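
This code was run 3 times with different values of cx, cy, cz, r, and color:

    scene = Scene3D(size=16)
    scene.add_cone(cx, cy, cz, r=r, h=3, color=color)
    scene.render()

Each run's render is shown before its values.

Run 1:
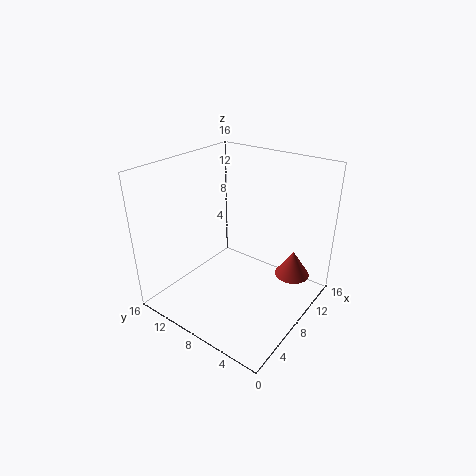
cx = 12
cy = 3
cz = 3
r = 2
color = 'brown'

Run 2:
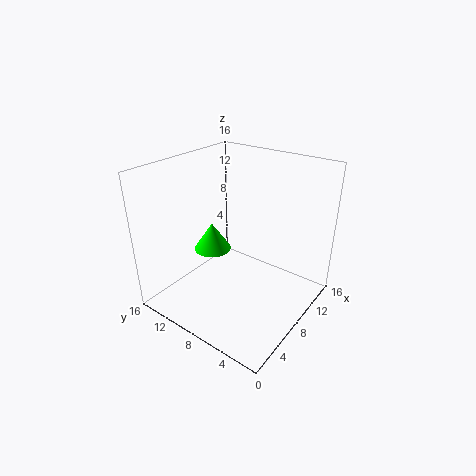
cx = 6
cy = 10
cz = 7
r = 2
color = 'lime'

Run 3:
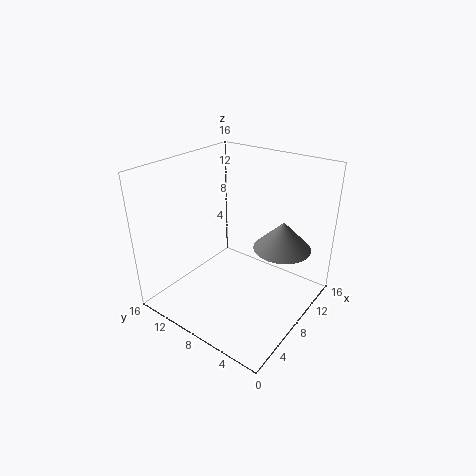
cx = 9
cy = 3
cz = 8
r = 3
color = 'gray'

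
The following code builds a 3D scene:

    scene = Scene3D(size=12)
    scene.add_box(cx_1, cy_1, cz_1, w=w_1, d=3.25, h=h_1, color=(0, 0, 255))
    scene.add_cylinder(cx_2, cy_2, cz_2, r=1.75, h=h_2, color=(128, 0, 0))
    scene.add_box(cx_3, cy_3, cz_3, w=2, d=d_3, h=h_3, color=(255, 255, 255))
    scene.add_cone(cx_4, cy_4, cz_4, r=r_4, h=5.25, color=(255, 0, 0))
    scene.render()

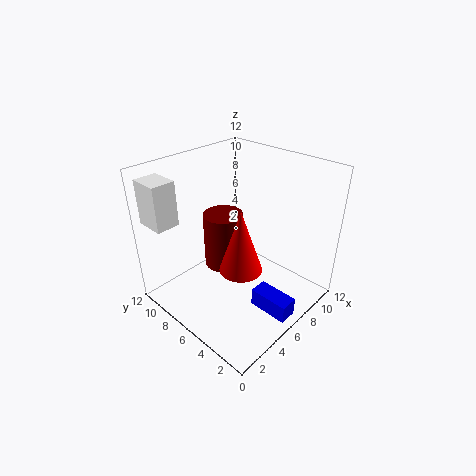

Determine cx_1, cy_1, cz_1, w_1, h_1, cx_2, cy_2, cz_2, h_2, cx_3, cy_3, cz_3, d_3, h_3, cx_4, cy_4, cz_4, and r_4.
cx_1 = 5, cy_1 = 0.25, cz_1 = 1, w_1 = 1.5, h_1 = 1.5, cx_2 = 6.5, cy_2 = 8.25, cz_2 = 2.25, h_2 = 5, cx_3 = 0.75, cy_3 = 9.5, cz_3 = 7.25, d_3 = 2.5, h_3 = 3.75, cx_4 = 5, cy_4 = 4.75, cz_4 = 4, r_4 = 1.75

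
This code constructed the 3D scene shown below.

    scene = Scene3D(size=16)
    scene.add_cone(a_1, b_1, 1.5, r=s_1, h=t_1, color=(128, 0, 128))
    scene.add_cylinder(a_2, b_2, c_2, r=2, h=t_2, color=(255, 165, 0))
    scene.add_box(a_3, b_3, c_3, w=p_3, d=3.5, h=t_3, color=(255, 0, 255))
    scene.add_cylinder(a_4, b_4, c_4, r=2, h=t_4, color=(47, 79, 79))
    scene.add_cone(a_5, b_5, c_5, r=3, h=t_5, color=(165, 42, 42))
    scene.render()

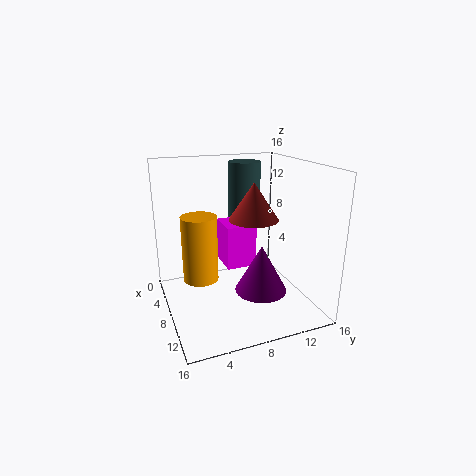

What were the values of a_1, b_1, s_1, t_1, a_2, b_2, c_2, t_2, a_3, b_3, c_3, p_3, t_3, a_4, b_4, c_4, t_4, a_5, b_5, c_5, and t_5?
a_1 = 9; b_1 = 10.5; s_1 = 3; t_1 = 5.5; a_2 = 6.5; b_2 = 4; c_2 = 3; t_2 = 7.5; a_3 = 3.5; b_3 = 7; c_3 = 4; p_3 = 4; t_3 = 5; a_4 = 2.5; b_4 = 11; c_4 = 8; t_4 = 7.5; a_5 = 5.5; b_5 = 11; c_5 = 9; t_5 = 4.5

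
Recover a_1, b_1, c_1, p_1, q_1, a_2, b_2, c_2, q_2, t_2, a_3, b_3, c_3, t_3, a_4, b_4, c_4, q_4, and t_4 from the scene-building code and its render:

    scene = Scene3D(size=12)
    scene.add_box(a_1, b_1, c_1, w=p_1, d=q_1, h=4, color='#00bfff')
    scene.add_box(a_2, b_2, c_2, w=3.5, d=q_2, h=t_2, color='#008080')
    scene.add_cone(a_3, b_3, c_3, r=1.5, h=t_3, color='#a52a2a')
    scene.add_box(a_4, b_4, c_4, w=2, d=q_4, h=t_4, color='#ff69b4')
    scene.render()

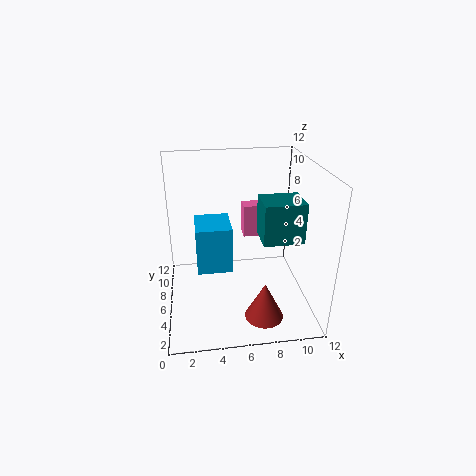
a_1 = 2.5; b_1 = 5.5; c_1 = 3; p_1 = 3; q_1 = 3.5; a_2 = 8; b_2 = 5; c_2 = 5.5; q_2 = 3; t_2 = 3.5; a_3 = 7.5; b_3 = 2; c_3 = 1; t_3 = 3; a_4 = 7; b_4 = 9; c_4 = 4.5; q_4 = 1.5; t_4 = 3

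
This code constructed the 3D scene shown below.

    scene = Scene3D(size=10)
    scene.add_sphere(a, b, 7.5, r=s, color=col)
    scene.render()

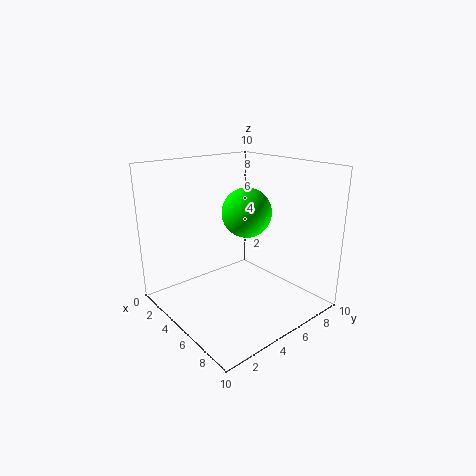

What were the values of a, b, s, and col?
a = 7, b = 4, s = 1.5, col = 'lime'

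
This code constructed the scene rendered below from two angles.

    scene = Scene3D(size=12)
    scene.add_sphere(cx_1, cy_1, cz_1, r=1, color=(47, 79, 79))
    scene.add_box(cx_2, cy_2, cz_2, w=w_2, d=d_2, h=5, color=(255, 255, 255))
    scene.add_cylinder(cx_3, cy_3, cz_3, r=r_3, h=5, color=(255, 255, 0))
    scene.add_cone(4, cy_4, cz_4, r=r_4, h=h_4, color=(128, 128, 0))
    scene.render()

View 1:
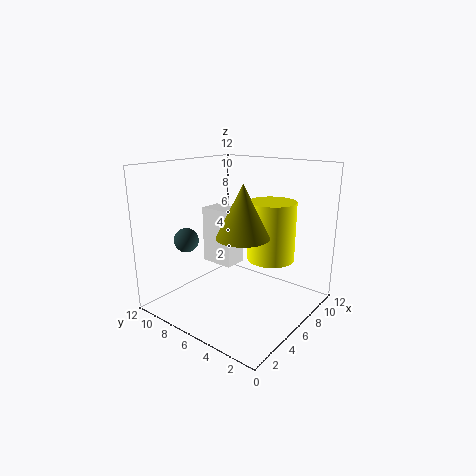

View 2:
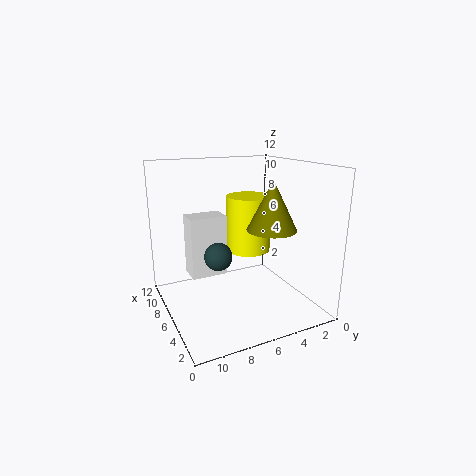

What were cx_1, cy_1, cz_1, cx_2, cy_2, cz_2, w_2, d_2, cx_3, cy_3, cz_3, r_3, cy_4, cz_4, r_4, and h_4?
cx_1 = 3, cy_1 = 9, cz_1 = 6, cx_2 = 6, cy_2 = 7, cz_2 = 3, w_2 = 2, d_2 = 3, cx_3 = 8, cy_3 = 4, cz_3 = 4, r_3 = 2, cy_4 = 4, cz_4 = 7, r_4 = 2, h_4 = 4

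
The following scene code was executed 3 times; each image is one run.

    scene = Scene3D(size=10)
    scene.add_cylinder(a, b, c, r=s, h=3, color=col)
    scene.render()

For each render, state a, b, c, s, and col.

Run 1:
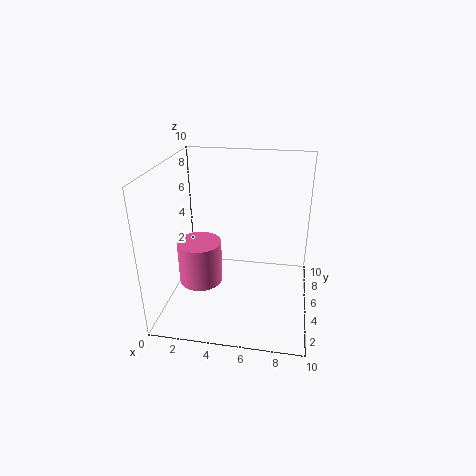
a = 2.5, b = 4, c = 2, s = 1.5, col = 'hotpink'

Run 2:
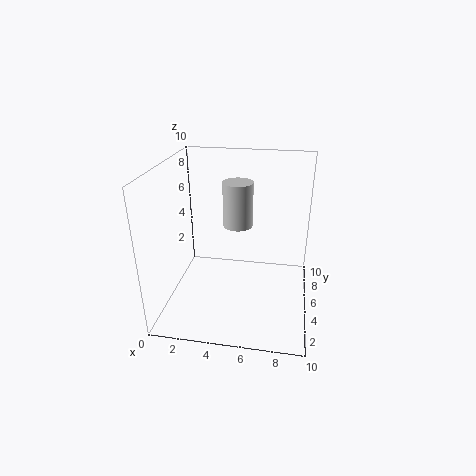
a = 5, b = 5, c = 6, s = 1, col = 'lightgray'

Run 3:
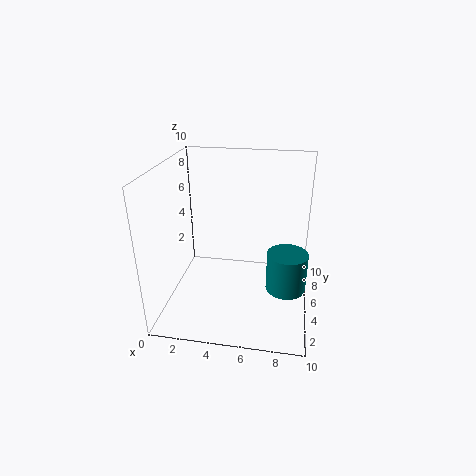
a = 8.5, b = 6, c = 0.5, s = 1.5, col = 'teal'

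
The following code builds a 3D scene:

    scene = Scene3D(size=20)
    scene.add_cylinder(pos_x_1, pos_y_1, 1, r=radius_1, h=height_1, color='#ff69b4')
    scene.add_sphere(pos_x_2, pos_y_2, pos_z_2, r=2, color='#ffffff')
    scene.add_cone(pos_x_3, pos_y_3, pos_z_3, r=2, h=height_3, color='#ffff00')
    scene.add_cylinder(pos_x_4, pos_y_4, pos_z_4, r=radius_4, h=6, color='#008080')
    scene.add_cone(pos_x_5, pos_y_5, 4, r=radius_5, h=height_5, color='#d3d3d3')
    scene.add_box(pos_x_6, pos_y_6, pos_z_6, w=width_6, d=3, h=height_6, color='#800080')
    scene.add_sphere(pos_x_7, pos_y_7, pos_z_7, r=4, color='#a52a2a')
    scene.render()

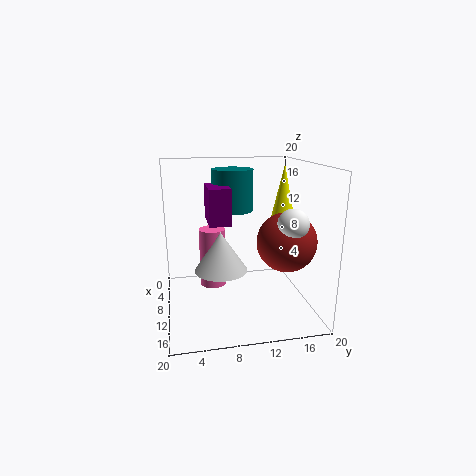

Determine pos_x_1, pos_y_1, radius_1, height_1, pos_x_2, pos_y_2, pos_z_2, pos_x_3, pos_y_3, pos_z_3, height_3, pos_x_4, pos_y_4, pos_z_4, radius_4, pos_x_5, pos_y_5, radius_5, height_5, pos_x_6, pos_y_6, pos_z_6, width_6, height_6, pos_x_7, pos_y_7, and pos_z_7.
pos_x_1 = 5; pos_y_1 = 7; radius_1 = 2; height_1 = 9; pos_x_2 = 15; pos_y_2 = 16; pos_z_2 = 13; pos_x_3 = 11; pos_y_3 = 16; pos_z_3 = 11; height_3 = 9; pos_x_4 = 6; pos_y_4 = 10; pos_z_4 = 13; radius_4 = 3; pos_x_5 = 7; pos_y_5 = 8; radius_5 = 4; height_5 = 6; pos_x_6 = 5; pos_y_6 = 6; pos_z_6 = 12; width_6 = 6; height_6 = 5; pos_x_7 = 13; pos_y_7 = 16; pos_z_7 = 10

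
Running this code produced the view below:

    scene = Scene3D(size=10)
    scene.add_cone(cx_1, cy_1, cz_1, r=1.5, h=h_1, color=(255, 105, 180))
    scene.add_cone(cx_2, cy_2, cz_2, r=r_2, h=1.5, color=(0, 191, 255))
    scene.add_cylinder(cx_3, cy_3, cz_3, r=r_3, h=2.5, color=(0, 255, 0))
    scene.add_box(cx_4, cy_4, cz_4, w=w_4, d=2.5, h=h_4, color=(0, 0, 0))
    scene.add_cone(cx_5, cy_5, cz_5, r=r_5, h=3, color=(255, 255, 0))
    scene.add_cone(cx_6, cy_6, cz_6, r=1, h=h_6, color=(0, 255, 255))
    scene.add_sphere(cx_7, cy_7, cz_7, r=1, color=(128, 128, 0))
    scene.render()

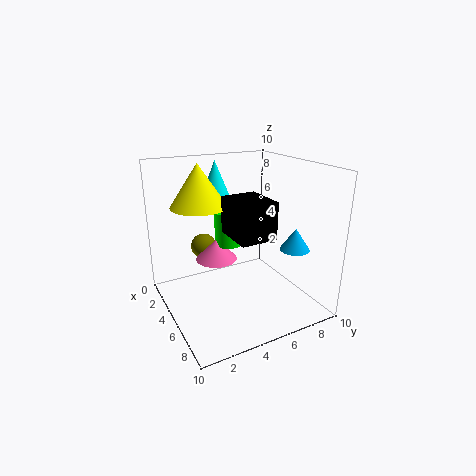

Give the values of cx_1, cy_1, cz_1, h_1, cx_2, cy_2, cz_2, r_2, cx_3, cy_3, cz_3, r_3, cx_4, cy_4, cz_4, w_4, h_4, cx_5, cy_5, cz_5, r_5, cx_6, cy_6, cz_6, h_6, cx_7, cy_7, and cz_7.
cx_1 = 3.5
cy_1 = 4
cz_1 = 3
h_1 = 1.5
cx_2 = 7.5
cy_2 = 8
cz_2 = 4.5
r_2 = 1
cx_3 = 3.5
cy_3 = 5
cz_3 = 4
r_3 = 1
cx_4 = 4.5
cy_4 = 4
cz_4 = 5.5
w_4 = 3
h_4 = 2.5
cx_5 = 3
cy_5 = 3
cz_5 = 7
r_5 = 2
cx_6 = 2.5
cy_6 = 4.5
cz_6 = 7.5
h_6 = 2.5
cx_7 = 1
cy_7 = 4
cz_7 = 3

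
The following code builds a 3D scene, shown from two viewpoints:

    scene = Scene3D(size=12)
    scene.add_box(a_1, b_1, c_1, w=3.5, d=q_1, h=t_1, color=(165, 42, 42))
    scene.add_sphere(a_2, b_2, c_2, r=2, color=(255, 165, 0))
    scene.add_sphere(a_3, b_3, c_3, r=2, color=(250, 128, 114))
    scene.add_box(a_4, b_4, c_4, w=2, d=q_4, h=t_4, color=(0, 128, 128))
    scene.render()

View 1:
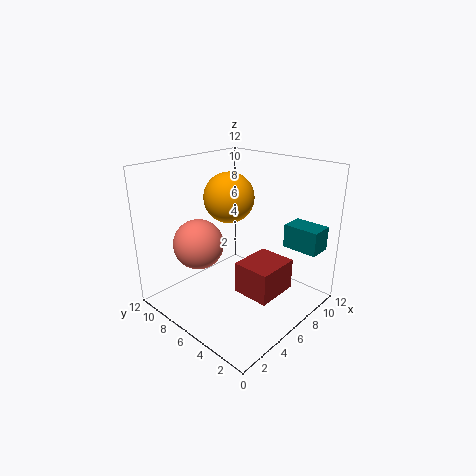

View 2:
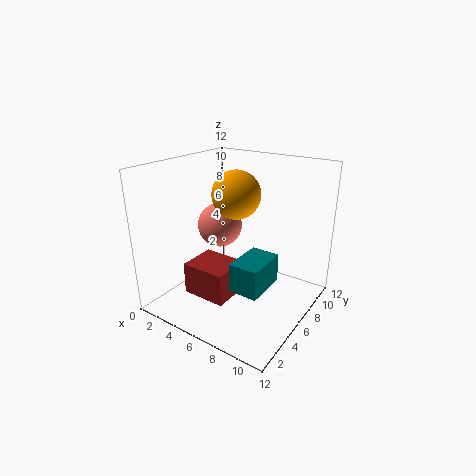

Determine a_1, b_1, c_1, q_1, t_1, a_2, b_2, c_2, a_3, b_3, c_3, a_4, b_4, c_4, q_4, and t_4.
a_1 = 4; b_1 = 1.5; c_1 = 2.5; q_1 = 3; t_1 = 2.5; a_2 = 5.5; b_2 = 6.5; c_2 = 9.5; a_3 = 3; b_3 = 7.5; c_3 = 6; a_4 = 9; b_4 = 0.5; c_4 = 5; q_4 = 3; t_4 = 2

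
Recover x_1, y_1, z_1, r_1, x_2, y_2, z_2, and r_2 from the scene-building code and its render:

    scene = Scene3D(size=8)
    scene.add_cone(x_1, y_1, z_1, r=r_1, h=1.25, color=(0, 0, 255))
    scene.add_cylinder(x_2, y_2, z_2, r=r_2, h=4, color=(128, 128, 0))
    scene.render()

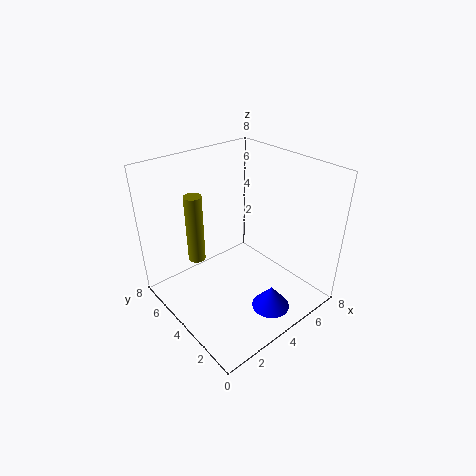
x_1 = 4, y_1 = 1.25, z_1 = 1, r_1 = 1, x_2 = 2.5, y_2 = 6, z_2 = 2.25, r_2 = 0.5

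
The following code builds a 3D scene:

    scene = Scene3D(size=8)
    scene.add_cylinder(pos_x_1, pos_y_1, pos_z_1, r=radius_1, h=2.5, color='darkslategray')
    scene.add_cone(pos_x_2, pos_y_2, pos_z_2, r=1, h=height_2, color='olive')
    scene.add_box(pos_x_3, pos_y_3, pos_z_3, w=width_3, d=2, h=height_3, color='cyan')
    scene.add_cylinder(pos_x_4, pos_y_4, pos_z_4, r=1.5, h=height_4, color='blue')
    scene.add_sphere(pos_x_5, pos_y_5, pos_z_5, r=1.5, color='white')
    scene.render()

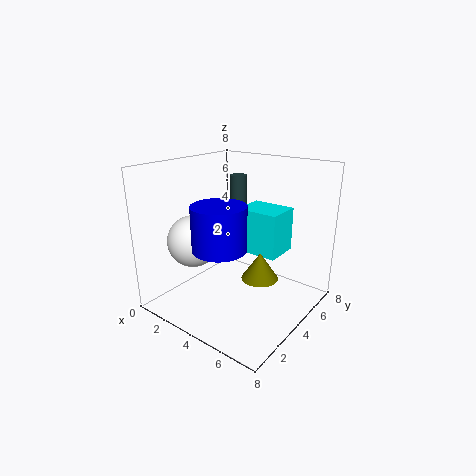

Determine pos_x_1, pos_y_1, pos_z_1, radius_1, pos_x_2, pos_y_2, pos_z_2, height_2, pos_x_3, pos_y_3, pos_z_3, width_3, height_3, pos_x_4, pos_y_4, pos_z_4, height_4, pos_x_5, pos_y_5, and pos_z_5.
pos_x_1 = 2.5; pos_y_1 = 6; pos_z_1 = 4.5; radius_1 = 0.5; pos_x_2 = 5.5; pos_y_2 = 4; pos_z_2 = 2; height_2 = 1.5; pos_x_3 = 3.5; pos_y_3 = 4.5; pos_z_3 = 3; width_3 = 2.5; height_3 = 2.5; pos_x_4 = 3.5; pos_y_4 = 3; pos_z_4 = 3.5; height_4 = 2.5; pos_x_5 = 1.5; pos_y_5 = 3; pos_z_5 = 3.5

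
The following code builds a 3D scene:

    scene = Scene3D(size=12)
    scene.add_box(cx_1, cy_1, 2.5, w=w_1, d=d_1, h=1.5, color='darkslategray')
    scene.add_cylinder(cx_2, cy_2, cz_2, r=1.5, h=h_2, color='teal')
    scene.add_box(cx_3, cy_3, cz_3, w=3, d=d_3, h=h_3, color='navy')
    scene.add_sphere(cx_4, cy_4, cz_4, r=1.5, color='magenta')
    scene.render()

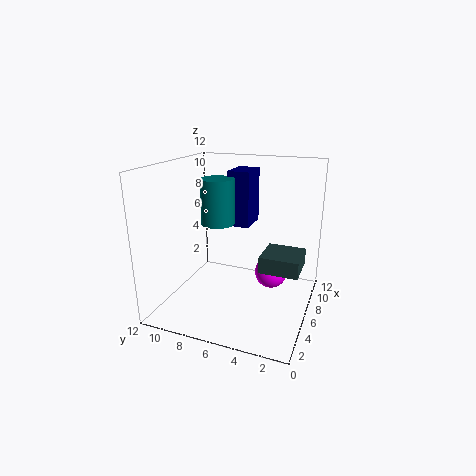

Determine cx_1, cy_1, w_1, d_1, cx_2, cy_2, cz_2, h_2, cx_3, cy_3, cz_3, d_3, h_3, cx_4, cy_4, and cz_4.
cx_1 = 7
cy_1 = 1
w_1 = 3.5
d_1 = 3.5
cx_2 = 7.5
cy_2 = 8.5
cz_2 = 6.5
h_2 = 4
cx_3 = 8.5
cy_3 = 6
cz_3 = 6
d_3 = 2
h_3 = 5
cx_4 = 9.5
cy_4 = 4
cz_4 = 1.5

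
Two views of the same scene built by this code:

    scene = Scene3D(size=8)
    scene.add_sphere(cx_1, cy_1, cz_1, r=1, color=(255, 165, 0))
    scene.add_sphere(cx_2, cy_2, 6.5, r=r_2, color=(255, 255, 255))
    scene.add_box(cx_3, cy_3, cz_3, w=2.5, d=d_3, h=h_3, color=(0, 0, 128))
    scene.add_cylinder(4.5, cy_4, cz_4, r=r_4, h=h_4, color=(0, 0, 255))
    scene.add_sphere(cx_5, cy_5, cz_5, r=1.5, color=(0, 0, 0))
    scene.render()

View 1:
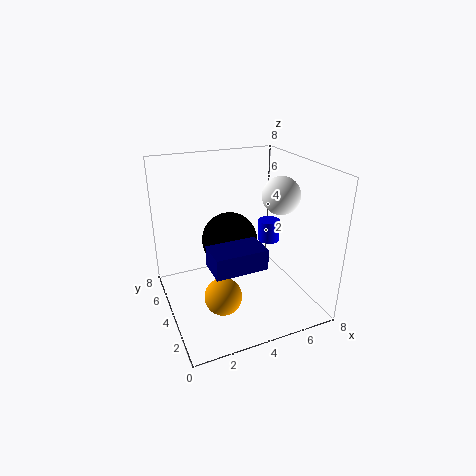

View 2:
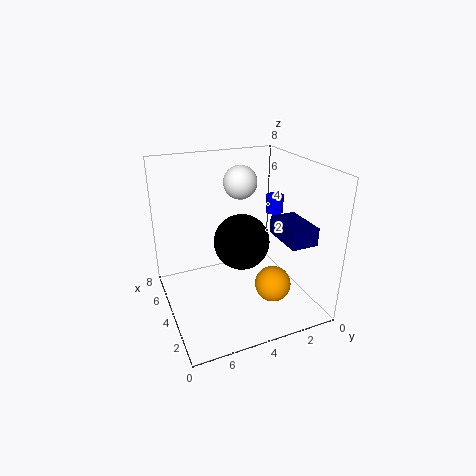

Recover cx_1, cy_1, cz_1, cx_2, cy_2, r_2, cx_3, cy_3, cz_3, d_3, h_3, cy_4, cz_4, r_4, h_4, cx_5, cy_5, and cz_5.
cx_1 = 2.5, cy_1 = 2.5, cz_1 = 1.5, cx_2 = 6, cy_2 = 3, r_2 = 1, cx_3 = 1.5, cy_3 = 0.5, cz_3 = 4, d_3 = 1.5, h_3 = 1, cy_4 = 1.5, cz_4 = 5, r_4 = 0.5, h_4 = 1, cx_5 = 3.5, cy_5 = 4, cz_5 = 4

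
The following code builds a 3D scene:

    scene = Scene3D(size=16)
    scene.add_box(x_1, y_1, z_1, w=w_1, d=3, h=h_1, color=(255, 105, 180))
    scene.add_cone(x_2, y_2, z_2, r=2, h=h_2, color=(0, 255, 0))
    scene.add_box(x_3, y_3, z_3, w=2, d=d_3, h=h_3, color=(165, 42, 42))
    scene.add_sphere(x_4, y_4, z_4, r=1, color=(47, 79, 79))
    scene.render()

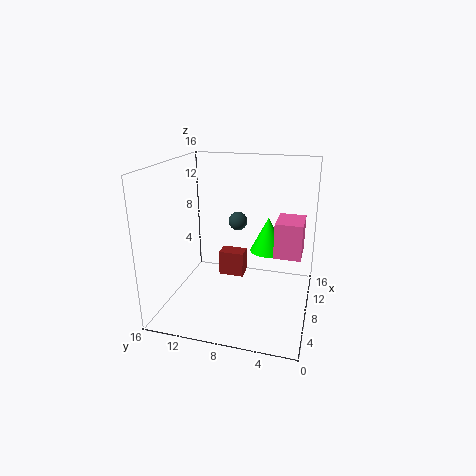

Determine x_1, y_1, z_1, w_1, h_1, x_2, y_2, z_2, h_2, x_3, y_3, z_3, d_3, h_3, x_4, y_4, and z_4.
x_1 = 8; y_1 = 1; z_1 = 6; w_1 = 4; h_1 = 4; x_2 = 10; y_2 = 5; z_2 = 6; h_2 = 4; x_3 = 10; y_3 = 8; z_3 = 2; d_3 = 3; h_3 = 3; x_4 = 8; y_4 = 8; z_4 = 10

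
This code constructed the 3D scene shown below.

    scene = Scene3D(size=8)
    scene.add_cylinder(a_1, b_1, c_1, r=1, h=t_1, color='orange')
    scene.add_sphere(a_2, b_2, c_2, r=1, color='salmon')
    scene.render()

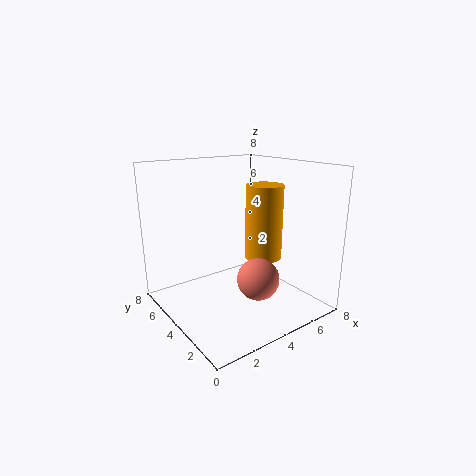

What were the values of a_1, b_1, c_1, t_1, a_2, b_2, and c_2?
a_1 = 5, b_1 = 3, c_1 = 3, t_1 = 4, a_2 = 3, b_2 = 1, c_2 = 3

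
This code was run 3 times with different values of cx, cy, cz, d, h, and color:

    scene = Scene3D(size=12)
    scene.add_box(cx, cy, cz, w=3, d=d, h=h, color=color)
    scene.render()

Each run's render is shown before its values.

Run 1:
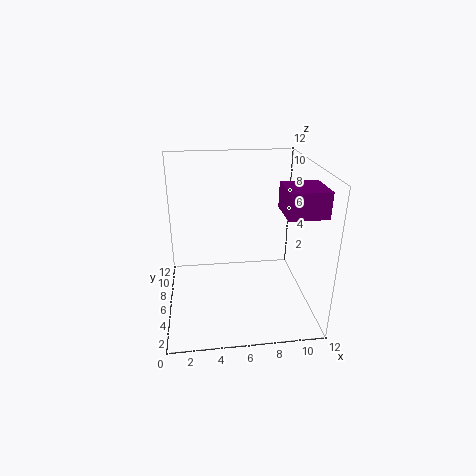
cx = 9, cy = 2, cz = 9, d = 3, h = 2, color = 'purple'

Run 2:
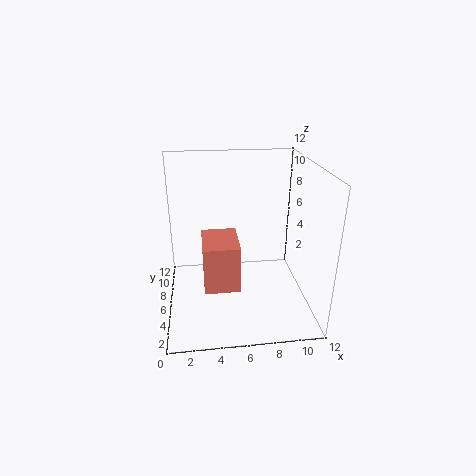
cx = 3, cy = 4, cz = 2, d = 4, h = 4, color = 'salmon'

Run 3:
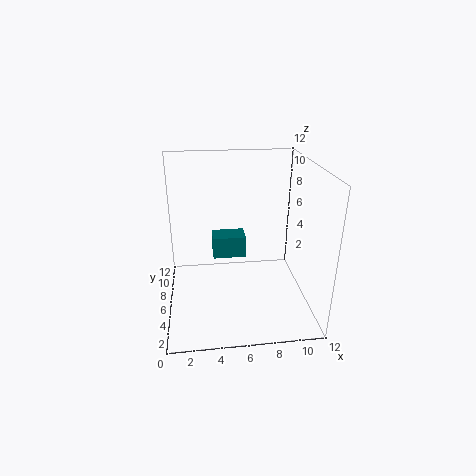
cx = 4, cy = 8, cz = 3, d = 2, h = 2, color = 'teal'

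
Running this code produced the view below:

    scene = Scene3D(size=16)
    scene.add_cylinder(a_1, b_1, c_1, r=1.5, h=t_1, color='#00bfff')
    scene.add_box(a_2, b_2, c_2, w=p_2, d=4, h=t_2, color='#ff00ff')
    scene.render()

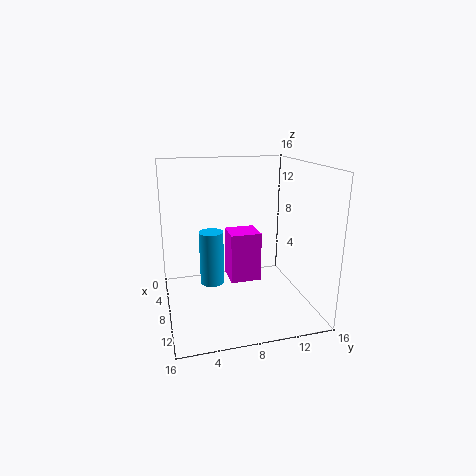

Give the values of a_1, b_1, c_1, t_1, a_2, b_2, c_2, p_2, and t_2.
a_1 = 3.75; b_1 = 5.75; c_1 = 0.75; t_1 = 6.75; a_2 = 0.25; b_2 = 8.25; c_2 = 0.25; p_2 = 3.75; t_2 = 6.5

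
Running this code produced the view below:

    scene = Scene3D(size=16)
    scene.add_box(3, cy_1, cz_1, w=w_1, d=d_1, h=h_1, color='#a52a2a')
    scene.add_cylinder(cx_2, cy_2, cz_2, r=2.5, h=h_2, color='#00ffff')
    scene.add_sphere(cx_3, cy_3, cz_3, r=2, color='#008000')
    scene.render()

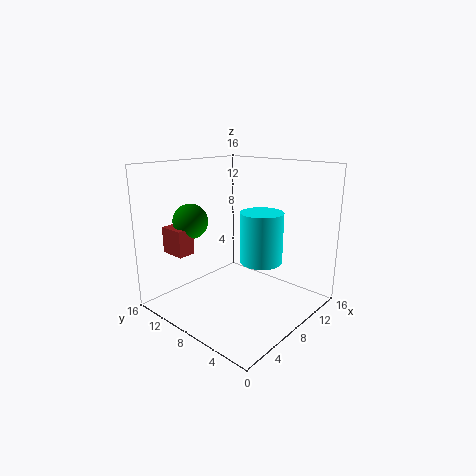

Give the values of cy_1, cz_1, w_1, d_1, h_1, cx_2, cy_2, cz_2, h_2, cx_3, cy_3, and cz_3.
cy_1 = 12
cz_1 = 6
w_1 = 2
d_1 = 3
h_1 = 3
cx_2 = 11
cy_2 = 7
cz_2 = 4.5
h_2 = 6
cx_3 = 5.5
cy_3 = 13
cz_3 = 9.5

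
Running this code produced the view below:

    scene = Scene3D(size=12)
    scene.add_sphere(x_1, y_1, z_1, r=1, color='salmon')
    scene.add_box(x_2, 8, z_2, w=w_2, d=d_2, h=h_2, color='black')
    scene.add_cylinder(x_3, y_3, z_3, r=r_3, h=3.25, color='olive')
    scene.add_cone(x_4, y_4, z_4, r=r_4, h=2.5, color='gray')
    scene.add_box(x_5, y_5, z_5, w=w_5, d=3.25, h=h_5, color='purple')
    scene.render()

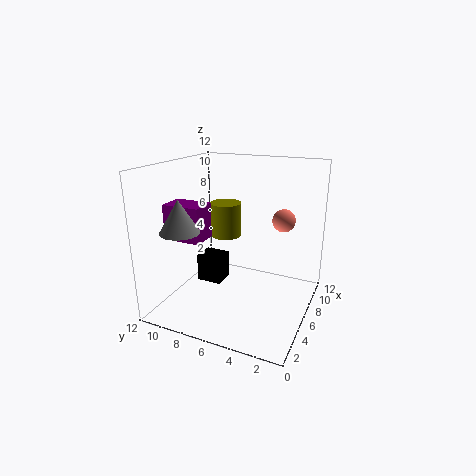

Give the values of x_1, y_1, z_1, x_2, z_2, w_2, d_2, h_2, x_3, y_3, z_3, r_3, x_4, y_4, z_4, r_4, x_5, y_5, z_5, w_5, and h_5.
x_1 = 9, y_1 = 3, z_1 = 7, x_2 = 6.25, z_2 = 1, w_2 = 2, d_2 = 2.25, h_2 = 2.5, x_3 = 9.75, y_3 = 9, z_3 = 4.5, r_3 = 1.5, x_4 = 1.75, y_4 = 8.75, z_4 = 7.5, r_4 = 1.5, x_5 = 3.75, y_5 = 8.5, z_5 = 5.75, w_5 = 2.25, h_5 = 3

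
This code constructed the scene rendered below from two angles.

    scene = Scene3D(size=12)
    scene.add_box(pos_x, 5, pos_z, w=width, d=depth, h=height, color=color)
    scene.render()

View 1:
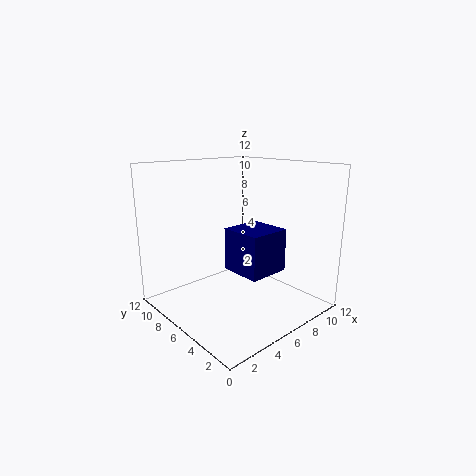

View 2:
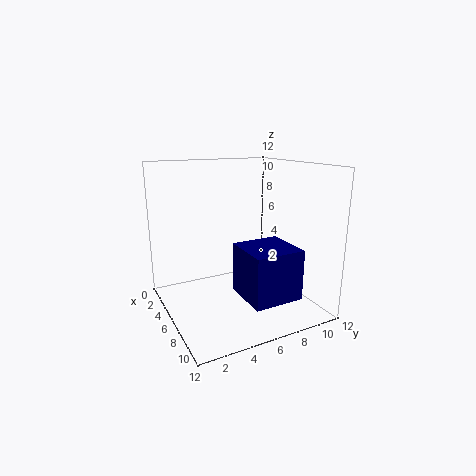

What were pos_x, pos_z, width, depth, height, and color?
pos_x = 7
pos_z = 2
width = 4
depth = 4
height = 4
color = 'navy'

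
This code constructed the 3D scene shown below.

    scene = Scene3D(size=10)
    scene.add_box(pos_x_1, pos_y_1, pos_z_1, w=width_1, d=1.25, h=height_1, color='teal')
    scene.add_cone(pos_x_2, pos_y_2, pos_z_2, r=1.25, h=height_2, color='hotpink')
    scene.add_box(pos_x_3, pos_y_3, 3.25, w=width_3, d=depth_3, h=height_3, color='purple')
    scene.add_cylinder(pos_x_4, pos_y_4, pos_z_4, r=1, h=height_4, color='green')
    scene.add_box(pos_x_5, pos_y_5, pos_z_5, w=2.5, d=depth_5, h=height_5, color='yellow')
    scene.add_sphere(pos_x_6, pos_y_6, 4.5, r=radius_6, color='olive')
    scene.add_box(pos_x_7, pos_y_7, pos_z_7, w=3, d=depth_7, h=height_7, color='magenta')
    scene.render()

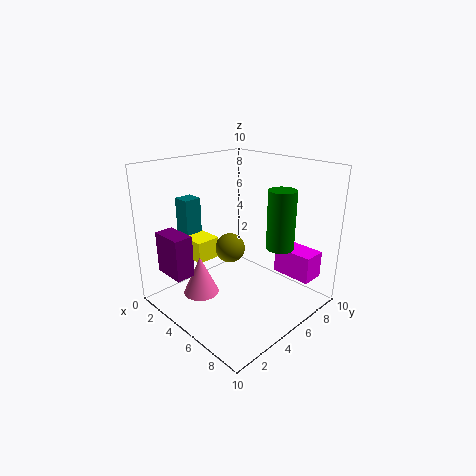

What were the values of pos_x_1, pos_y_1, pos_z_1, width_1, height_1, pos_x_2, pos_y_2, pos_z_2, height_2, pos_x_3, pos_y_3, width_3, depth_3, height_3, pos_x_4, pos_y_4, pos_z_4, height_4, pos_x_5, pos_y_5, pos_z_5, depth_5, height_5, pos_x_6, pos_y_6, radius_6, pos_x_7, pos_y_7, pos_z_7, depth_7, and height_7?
pos_x_1 = 1; pos_y_1 = 2.75; pos_z_1 = 5; width_1 = 1.25; height_1 = 2.5; pos_x_2 = 3.5; pos_y_2 = 2.75; pos_z_2 = 1; height_2 = 2.75; pos_x_3 = 2.25; pos_y_3 = 0.25; width_3 = 2.25; depth_3 = 1.25; height_3 = 2.75; pos_x_4 = 6.75; pos_y_4 = 7.5; pos_z_4 = 4; height_4 = 4.25; pos_x_5 = 1; pos_y_5 = 2.75; pos_z_5 = 3.25; depth_5 = 1.75; height_5 = 1.5; pos_x_6 = 5; pos_y_6 = 4.25; radius_6 = 1; pos_x_7 = 5.75; pos_y_7 = 8.25; pos_z_7 = 1.5; depth_7 = 1.75; height_7 = 2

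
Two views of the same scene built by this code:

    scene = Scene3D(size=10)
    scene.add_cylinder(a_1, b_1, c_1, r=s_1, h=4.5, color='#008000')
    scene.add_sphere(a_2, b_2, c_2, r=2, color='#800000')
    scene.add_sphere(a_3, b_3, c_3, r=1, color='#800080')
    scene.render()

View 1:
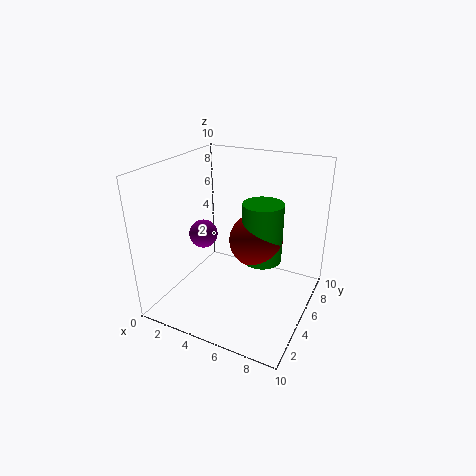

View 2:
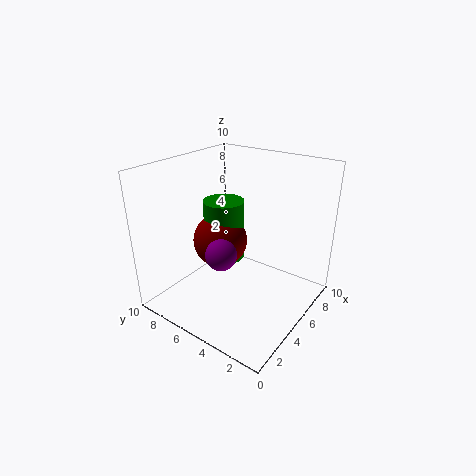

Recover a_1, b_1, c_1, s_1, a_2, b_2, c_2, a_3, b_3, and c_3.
a_1 = 6
b_1 = 7
c_1 = 2.5
s_1 = 1.5
a_2 = 5.5
b_2 = 7
c_2 = 4
a_3 = 2.5
b_3 = 4.5
c_3 = 5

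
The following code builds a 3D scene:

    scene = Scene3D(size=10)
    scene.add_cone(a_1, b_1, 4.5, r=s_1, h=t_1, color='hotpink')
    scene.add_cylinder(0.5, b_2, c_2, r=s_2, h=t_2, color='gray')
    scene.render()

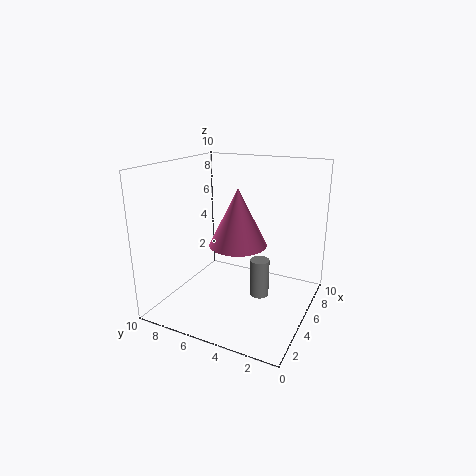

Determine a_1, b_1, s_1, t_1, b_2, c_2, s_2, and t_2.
a_1 = 5, b_1 = 5, s_1 = 2, t_1 = 4, b_2 = 1.5, c_2 = 4, s_2 = 0.5, t_2 = 2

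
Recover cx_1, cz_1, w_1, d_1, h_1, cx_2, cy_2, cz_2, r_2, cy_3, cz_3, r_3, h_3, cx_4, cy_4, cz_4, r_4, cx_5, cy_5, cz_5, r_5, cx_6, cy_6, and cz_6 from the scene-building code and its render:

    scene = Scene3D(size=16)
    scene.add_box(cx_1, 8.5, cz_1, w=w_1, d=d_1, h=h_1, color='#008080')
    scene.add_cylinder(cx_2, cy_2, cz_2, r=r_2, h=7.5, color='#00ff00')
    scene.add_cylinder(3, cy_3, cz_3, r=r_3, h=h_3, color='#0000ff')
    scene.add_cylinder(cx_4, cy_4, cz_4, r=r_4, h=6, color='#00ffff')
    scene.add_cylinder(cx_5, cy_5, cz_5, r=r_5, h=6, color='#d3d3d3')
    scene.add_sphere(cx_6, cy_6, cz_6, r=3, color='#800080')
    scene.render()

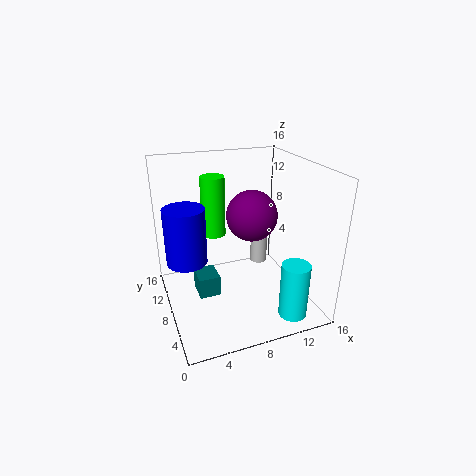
cx_1 = 3.5
cz_1 = 0.5
w_1 = 2.5
d_1 = 3
h_1 = 2.5
cx_2 = 7
cy_2 = 14
cz_2 = 6
r_2 = 1.5
cy_3 = 12.5
cz_3 = 3.5
r_3 = 2.5
h_3 = 7
cx_4 = 12
cy_4 = 2
cz_4 = 1
r_4 = 1.5
cx_5 = 11.5
cy_5 = 10
cz_5 = 3.5
r_5 = 1
cx_6 = 10.5
cy_6 = 10
cz_6 = 9.5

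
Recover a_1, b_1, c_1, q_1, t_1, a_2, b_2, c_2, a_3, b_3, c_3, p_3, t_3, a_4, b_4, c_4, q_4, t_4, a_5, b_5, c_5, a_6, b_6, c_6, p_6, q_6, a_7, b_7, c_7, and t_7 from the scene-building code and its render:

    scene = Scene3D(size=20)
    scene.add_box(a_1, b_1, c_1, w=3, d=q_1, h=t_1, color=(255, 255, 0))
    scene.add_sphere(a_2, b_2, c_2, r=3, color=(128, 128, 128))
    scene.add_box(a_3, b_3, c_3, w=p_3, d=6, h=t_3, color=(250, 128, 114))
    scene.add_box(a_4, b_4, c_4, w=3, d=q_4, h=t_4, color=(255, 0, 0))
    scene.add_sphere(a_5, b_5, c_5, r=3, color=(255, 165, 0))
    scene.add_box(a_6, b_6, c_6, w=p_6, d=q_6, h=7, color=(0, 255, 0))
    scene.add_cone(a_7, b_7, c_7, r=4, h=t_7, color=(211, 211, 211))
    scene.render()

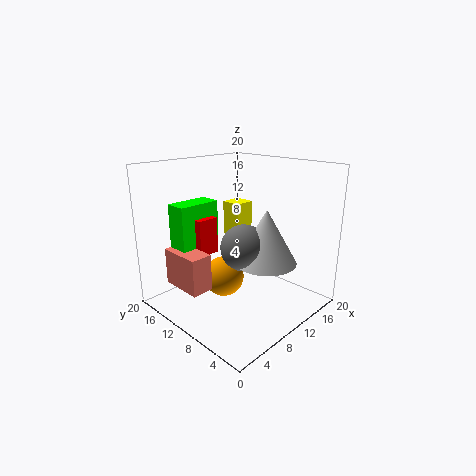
a_1 = 12, b_1 = 12, c_1 = 9, q_1 = 3, t_1 = 5, a_2 = 8, b_2 = 7, c_2 = 10, a_3 = 2, b_3 = 10, c_3 = 4, p_3 = 3, t_3 = 5, a_4 = 5, b_4 = 12, c_4 = 8, q_4 = 6, t_4 = 5, a_5 = 10, b_5 = 13, c_5 = 3, a_6 = 3, b_6 = 13, c_6 = 8, p_6 = 6, q_6 = 3, a_7 = 10, b_7 = 5, c_7 = 8, t_7 = 7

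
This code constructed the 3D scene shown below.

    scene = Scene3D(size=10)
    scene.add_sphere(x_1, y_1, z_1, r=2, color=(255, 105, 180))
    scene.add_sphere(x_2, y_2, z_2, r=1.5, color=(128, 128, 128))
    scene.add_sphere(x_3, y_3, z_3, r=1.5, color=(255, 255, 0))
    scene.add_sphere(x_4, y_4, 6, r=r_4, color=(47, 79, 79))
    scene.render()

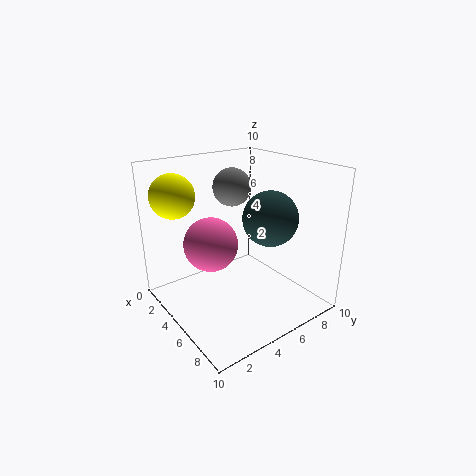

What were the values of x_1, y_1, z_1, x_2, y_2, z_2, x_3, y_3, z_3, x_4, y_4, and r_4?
x_1 = 3; y_1 = 4; z_1 = 4; x_2 = 1.5; y_2 = 7; z_2 = 7.5; x_3 = 2.5; y_3 = 1.5; z_3 = 8; x_4 = 5.5; y_4 = 7.5; r_4 = 2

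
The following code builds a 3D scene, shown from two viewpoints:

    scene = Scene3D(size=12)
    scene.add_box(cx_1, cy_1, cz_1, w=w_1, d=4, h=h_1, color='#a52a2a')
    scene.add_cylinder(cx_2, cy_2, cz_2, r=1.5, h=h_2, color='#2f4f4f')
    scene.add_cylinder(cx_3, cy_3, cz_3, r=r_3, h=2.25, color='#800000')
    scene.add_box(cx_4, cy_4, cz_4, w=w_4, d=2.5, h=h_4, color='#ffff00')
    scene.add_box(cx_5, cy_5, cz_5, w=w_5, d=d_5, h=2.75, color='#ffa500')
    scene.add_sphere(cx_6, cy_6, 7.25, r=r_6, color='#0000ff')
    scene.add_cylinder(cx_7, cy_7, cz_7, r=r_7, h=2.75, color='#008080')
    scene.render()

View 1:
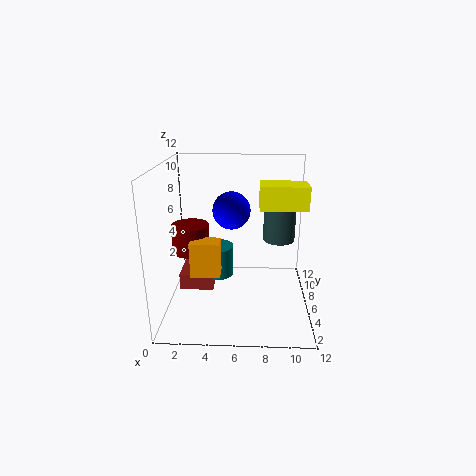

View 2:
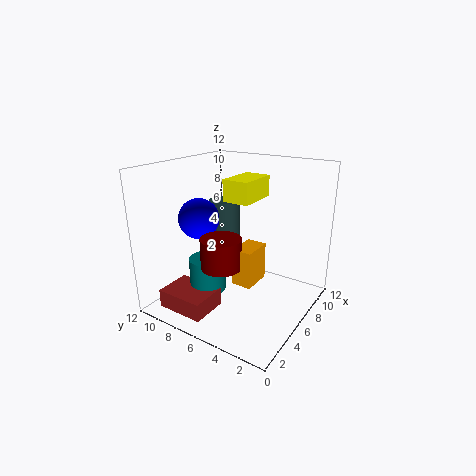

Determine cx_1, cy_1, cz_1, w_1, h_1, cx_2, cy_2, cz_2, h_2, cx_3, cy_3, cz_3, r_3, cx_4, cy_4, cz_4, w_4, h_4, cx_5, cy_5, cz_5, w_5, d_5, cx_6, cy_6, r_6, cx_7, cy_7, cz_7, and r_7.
cx_1 = 0.75, cy_1 = 6.25, cz_1 = 0.75, w_1 = 3, h_1 = 1.5, cx_2 = 9.75, cy_2 = 10, cz_2 = 4.25, h_2 = 3.5, cx_3 = 2.25, cy_3 = 5, cz_3 = 5.25, r_3 = 1.5, cx_4 = 7.75, cy_4 = 6.25, cz_4 = 8.25, w_4 = 4, h_4 = 2, cx_5 = 2.5, cy_5 = 2.75, cz_5 = 4, w_5 = 2.25, d_5 = 1.5, cx_6 = 5.25, cy_6 = 9.5, r_6 = 1.75, cx_7 = 4, cy_7 = 7.75, cz_7 = 1.75, r_7 = 1.5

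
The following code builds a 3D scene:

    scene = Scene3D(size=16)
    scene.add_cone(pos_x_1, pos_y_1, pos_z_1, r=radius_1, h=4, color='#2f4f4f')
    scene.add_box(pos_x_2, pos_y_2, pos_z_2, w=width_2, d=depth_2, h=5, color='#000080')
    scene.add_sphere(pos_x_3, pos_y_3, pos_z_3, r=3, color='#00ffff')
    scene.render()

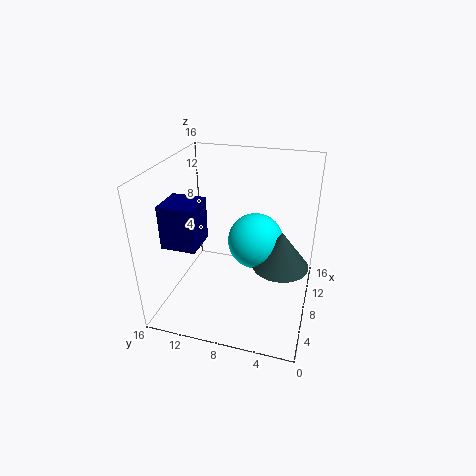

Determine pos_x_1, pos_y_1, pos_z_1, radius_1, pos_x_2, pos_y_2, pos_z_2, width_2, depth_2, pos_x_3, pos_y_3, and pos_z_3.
pos_x_1 = 7; pos_y_1 = 3; pos_z_1 = 6; radius_1 = 3; pos_x_2 = 5; pos_y_2 = 12; pos_z_2 = 7; width_2 = 4; depth_2 = 4; pos_x_3 = 8; pos_y_3 = 6; pos_z_3 = 8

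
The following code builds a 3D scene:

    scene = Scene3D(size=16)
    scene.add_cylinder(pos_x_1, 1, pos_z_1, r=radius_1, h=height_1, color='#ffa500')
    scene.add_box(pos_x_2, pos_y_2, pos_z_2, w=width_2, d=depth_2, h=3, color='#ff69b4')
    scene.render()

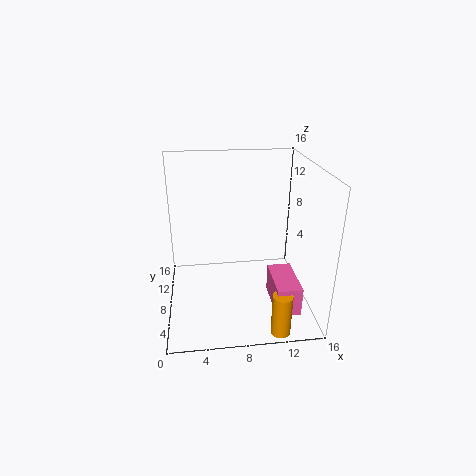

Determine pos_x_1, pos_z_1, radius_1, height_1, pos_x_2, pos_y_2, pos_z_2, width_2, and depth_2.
pos_x_1 = 11.5
pos_z_1 = 0.5
radius_1 = 1
height_1 = 4.5
pos_x_2 = 11
pos_y_2 = 1
pos_z_2 = 2.5
width_2 = 2.5
depth_2 = 5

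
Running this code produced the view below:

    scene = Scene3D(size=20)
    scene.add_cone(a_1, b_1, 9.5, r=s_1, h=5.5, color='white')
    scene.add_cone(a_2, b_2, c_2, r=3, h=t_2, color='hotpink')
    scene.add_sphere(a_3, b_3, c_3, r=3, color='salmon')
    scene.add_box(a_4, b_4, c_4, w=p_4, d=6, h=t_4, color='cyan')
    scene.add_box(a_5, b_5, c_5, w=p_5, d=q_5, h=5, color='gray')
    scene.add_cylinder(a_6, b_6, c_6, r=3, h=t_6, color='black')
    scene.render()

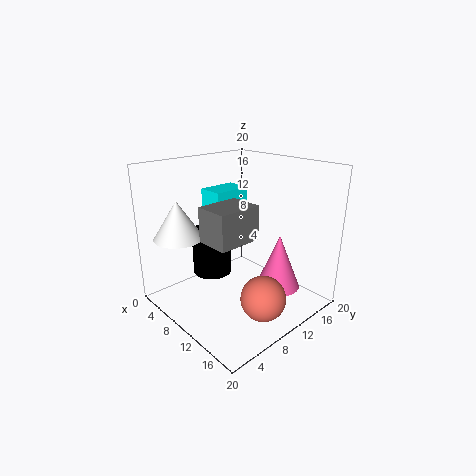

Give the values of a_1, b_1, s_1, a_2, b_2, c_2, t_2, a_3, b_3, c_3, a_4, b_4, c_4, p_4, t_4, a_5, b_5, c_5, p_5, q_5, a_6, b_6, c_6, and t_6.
a_1 = 3.5, b_1 = 4.5, s_1 = 3.5, a_2 = 15, b_2 = 13, c_2 = 3.5, t_2 = 7.5, a_3 = 16, b_3 = 9, c_3 = 3.5, a_4 = 0.5, b_4 = 11, c_4 = 8.5, p_4 = 4, t_4 = 6.5, a_5 = 6.5, b_5 = 6, c_5 = 9.5, p_5 = 5, q_5 = 6.5, a_6 = 4, b_6 = 10, c_6 = 2.5, t_6 = 7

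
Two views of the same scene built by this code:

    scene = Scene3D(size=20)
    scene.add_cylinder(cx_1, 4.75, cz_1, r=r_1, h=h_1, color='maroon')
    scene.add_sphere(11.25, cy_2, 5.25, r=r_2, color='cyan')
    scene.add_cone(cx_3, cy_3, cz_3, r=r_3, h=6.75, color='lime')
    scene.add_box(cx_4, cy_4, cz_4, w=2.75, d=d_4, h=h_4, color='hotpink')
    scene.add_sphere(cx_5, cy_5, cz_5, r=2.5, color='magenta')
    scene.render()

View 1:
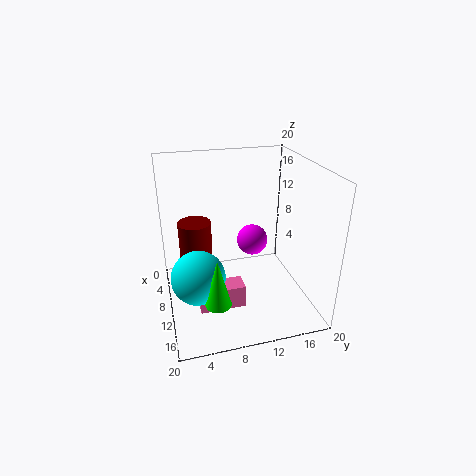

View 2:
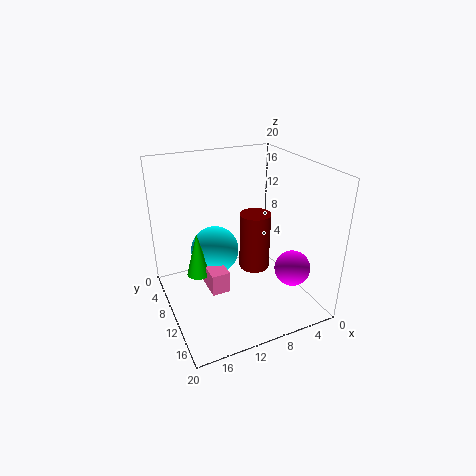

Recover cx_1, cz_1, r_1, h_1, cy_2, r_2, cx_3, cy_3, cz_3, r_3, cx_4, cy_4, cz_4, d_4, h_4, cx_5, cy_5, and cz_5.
cx_1 = 4.5; cz_1 = 1; r_1 = 2.5; h_1 = 9.5; cy_2 = 4; r_2 = 3.75; cx_3 = 14.75; cy_3 = 6; cz_3 = 3; r_3 = 1.75; cx_4 = 11.25; cy_4 = 3.75; cz_4 = 1.25; d_4 = 6.25; h_4 = 3.25; cx_5 = 3.5; cy_5 = 14.25; cz_5 = 5.75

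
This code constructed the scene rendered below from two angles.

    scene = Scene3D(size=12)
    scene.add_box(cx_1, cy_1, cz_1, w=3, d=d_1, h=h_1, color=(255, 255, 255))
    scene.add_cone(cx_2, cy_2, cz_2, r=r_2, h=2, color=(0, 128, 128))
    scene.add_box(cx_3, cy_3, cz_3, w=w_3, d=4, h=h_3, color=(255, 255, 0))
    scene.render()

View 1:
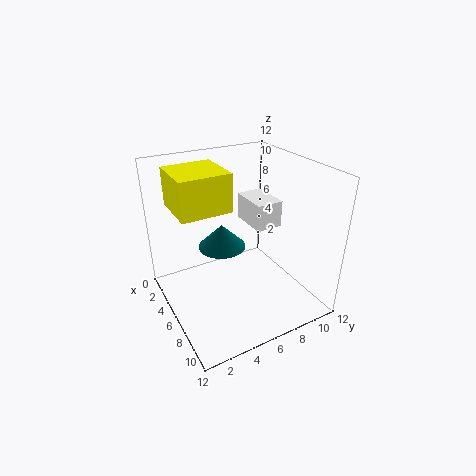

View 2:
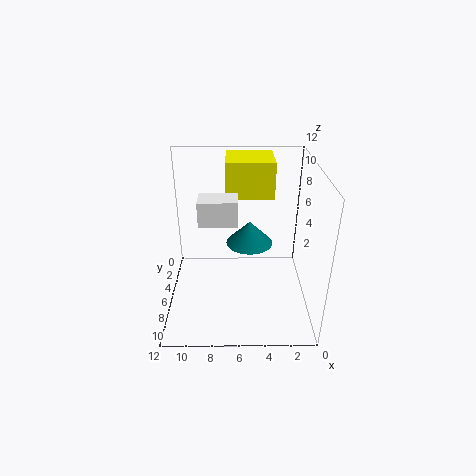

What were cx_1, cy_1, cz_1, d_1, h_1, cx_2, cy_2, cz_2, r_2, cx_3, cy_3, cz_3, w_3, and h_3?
cx_1 = 6; cy_1 = 6; cz_1 = 8; d_1 = 2; h_1 = 2; cx_2 = 5; cy_2 = 5; cz_2 = 5; r_2 = 2; cx_3 = 3; cy_3 = 1; cz_3 = 9; w_3 = 4; h_3 = 3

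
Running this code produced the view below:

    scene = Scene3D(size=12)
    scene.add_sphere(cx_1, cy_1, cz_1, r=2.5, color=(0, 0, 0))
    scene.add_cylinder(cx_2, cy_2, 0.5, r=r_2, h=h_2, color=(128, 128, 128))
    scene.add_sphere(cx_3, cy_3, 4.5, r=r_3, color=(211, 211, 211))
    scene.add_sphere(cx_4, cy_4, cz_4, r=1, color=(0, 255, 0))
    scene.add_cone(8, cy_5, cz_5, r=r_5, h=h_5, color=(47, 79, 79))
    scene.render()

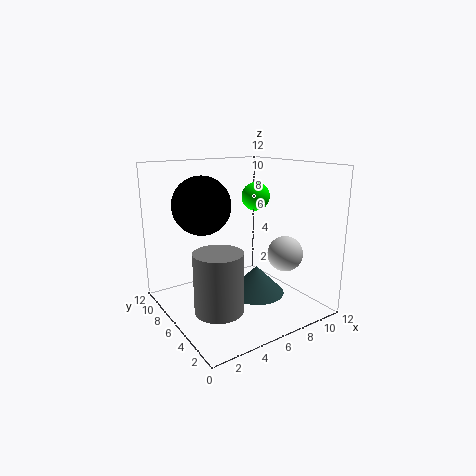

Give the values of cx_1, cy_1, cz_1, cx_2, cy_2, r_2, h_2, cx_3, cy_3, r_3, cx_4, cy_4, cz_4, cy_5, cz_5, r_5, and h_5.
cx_1 = 4, cy_1 = 8.5, cz_1 = 8.5, cx_2 = 3.5, cy_2 = 5, r_2 = 2, h_2 = 5, cx_3 = 9.5, cy_3 = 4, r_3 = 1.5, cx_4 = 5.5, cy_4 = 3, cz_4 = 10, cy_5 = 6, cz_5 = 0.5, r_5 = 2.5, h_5 = 2.5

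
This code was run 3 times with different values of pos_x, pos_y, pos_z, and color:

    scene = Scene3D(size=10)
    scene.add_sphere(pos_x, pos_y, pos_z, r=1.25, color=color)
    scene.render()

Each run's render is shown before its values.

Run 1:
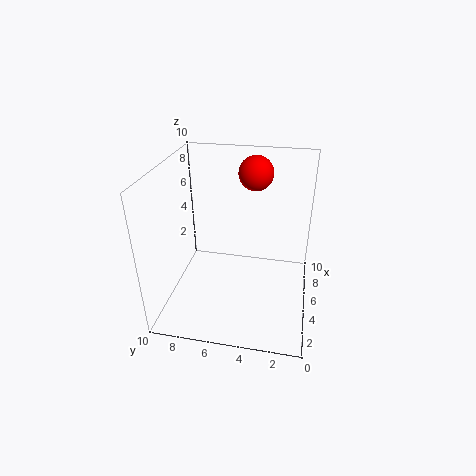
pos_x = 7.75; pos_y = 4.25; pos_z = 8.75; color = 'red'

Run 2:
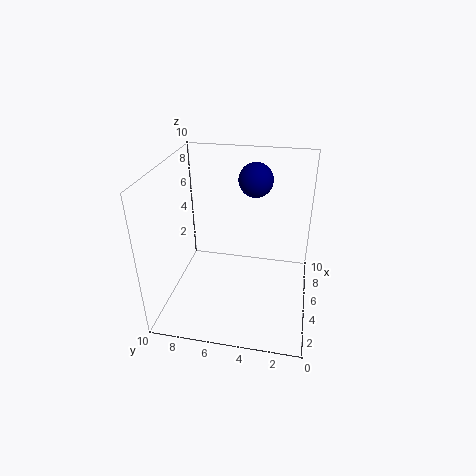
pos_x = 7.75; pos_y = 4.25; pos_z = 8.25; color = 'navy'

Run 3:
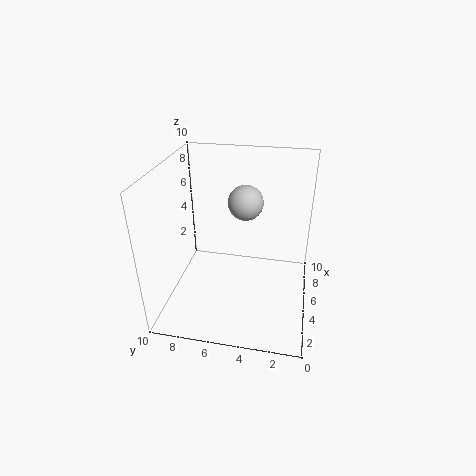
pos_x = 6.5; pos_y = 4.75; pos_z = 7; color = 'lightgray'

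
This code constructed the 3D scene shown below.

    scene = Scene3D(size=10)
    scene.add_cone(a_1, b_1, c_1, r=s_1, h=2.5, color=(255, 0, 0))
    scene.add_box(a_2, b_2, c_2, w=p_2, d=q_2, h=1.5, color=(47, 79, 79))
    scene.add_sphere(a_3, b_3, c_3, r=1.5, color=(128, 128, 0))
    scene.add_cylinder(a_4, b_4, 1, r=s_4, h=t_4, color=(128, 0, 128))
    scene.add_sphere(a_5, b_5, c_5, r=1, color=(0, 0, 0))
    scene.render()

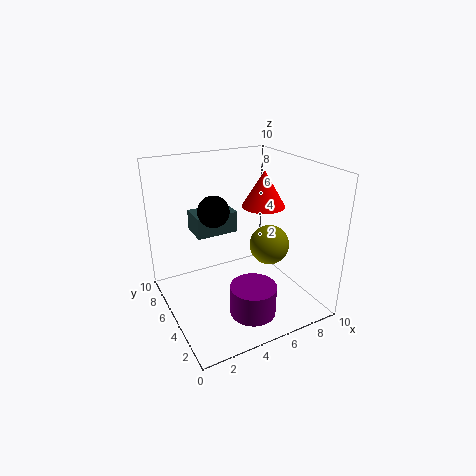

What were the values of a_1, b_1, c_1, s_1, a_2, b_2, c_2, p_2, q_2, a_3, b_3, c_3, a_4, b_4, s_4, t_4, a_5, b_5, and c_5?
a_1 = 7
b_1 = 5
c_1 = 7
s_1 = 1.5
a_2 = 2.5
b_2 = 6
c_2 = 5
p_2 = 3
q_2 = 2
a_3 = 8
b_3 = 5.5
c_3 = 3.5
a_4 = 4.5
b_4 = 2
s_4 = 1.5
t_4 = 2
a_5 = 3
b_5 = 4.5
c_5 = 7.5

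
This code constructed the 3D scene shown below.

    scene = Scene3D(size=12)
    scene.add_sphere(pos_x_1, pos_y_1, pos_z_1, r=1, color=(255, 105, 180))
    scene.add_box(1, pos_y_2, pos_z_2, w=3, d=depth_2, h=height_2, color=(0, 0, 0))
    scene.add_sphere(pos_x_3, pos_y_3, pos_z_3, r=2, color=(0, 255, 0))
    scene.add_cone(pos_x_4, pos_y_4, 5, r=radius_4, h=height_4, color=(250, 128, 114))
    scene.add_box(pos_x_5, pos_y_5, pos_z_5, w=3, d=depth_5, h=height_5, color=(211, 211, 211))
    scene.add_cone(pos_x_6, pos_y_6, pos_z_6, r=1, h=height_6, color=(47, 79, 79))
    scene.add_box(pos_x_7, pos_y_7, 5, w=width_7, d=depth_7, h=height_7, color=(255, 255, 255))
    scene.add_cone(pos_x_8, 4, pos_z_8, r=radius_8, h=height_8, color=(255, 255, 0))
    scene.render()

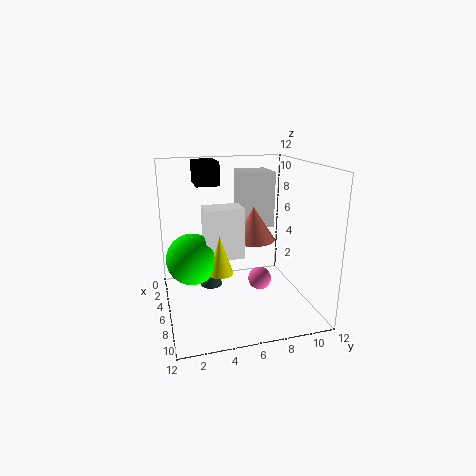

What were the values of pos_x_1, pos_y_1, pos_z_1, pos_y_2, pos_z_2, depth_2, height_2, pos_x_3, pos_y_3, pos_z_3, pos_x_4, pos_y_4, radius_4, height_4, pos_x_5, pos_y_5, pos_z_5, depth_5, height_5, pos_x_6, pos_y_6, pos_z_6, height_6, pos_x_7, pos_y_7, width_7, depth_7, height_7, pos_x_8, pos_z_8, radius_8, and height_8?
pos_x_1 = 6, pos_y_1 = 8, pos_z_1 = 2, pos_y_2 = 3, pos_z_2 = 10, depth_2 = 2, height_2 = 2, pos_x_3 = 7, pos_y_3 = 2, pos_z_3 = 5, pos_x_4 = 4, pos_y_4 = 8, radius_4 = 2, height_4 = 3, pos_x_5 = 1, pos_y_5 = 7, pos_z_5 = 6, depth_5 = 3, height_5 = 5, pos_x_6 = 4, pos_y_6 = 4, pos_z_6 = 1, height_6 = 3, pos_x_7 = 6, pos_y_7 = 3, width_7 = 2, depth_7 = 3, height_7 = 4, pos_x_8 = 8, pos_z_8 = 4, radius_8 = 1, height_8 = 3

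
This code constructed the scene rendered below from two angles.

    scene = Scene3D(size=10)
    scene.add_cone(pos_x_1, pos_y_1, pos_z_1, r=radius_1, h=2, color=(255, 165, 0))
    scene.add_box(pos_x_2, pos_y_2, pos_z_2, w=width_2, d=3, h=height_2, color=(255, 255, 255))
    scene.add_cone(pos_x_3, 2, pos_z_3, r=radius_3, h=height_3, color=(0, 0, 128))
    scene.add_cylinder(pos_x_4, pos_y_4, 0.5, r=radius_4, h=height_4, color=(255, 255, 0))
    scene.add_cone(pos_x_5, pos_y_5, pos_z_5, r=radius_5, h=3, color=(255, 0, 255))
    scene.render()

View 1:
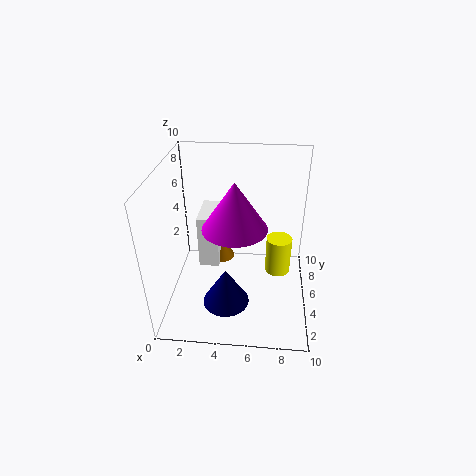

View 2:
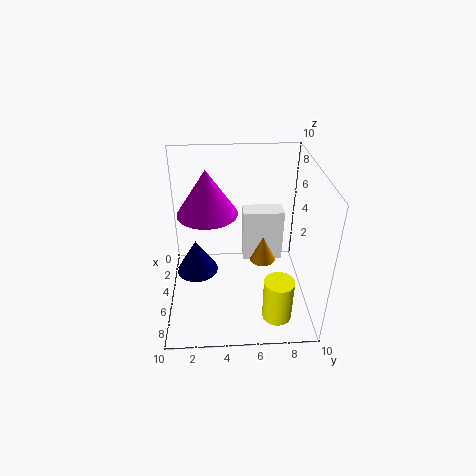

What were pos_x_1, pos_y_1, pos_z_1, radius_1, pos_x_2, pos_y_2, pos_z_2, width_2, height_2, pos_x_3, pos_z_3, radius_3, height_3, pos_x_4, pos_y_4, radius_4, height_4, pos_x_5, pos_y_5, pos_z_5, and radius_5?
pos_x_1 = 3.5, pos_y_1 = 7, pos_z_1 = 2, radius_1 = 1, pos_x_2 = 2, pos_y_2 = 5.5, pos_z_2 = 2, width_2 = 1.5, height_2 = 4, pos_x_3 = 4.5, pos_z_3 = 2, radius_3 = 1.5, height_3 = 2.5, pos_x_4 = 8, pos_y_4 = 7.5, radius_4 = 1, height_4 = 3, pos_x_5 = 5, pos_y_5 = 3, pos_z_5 = 7, radius_5 = 2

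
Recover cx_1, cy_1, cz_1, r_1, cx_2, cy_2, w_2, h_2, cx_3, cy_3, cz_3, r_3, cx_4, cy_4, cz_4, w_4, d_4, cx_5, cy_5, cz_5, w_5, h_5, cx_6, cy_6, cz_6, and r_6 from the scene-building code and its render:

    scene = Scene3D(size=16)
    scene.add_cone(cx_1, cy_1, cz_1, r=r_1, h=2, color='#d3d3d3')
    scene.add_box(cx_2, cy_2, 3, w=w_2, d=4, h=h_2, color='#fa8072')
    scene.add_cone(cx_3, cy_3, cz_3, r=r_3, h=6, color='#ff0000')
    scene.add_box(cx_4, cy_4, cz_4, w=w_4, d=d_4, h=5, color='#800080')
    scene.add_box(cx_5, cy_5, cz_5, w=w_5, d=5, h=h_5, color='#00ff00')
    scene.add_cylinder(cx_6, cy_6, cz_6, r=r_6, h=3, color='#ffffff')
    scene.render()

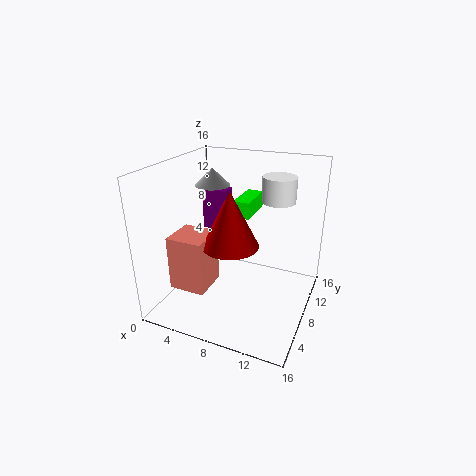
cx_1 = 4; cy_1 = 10; cz_1 = 13; r_1 = 2; cx_2 = 2; cy_2 = 3; w_2 = 4; h_2 = 6; cx_3 = 8; cy_3 = 6; cz_3 = 8; r_3 = 3; cx_4 = 2; cy_4 = 11; cz_4 = 7; w_4 = 3; d_4 = 2; cx_5 = 6; cy_5 = 11; cz_5 = 9; w_5 = 2; h_5 = 2; cx_6 = 11; cy_6 = 13; cz_6 = 11; r_6 = 2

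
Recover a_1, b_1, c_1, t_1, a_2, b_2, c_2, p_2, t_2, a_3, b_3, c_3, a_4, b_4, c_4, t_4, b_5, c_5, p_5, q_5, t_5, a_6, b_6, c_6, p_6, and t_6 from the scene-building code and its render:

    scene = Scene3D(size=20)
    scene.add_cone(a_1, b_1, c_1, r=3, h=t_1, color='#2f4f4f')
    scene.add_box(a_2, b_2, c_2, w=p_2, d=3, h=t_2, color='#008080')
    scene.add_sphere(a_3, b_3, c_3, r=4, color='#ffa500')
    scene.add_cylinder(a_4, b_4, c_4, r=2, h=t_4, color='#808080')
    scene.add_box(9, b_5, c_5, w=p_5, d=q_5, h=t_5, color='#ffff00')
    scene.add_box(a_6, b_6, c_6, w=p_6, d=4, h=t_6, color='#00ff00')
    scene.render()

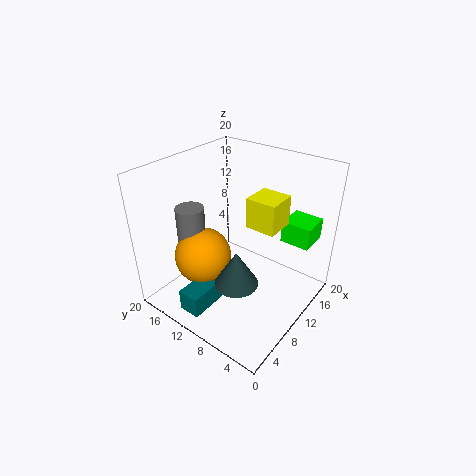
a_1 = 7
b_1 = 8
c_1 = 5
t_1 = 5
a_2 = 1
b_2 = 10
c_2 = 2
p_2 = 6
t_2 = 3
a_3 = 7
b_3 = 14
c_3 = 7
a_4 = 7
b_4 = 16
c_4 = 7
t_4 = 7
b_5 = 4
c_5 = 13
p_5 = 4
q_5 = 4
t_5 = 4
a_6 = 13
b_6 = 1
c_6 = 10
p_6 = 4
t_6 = 3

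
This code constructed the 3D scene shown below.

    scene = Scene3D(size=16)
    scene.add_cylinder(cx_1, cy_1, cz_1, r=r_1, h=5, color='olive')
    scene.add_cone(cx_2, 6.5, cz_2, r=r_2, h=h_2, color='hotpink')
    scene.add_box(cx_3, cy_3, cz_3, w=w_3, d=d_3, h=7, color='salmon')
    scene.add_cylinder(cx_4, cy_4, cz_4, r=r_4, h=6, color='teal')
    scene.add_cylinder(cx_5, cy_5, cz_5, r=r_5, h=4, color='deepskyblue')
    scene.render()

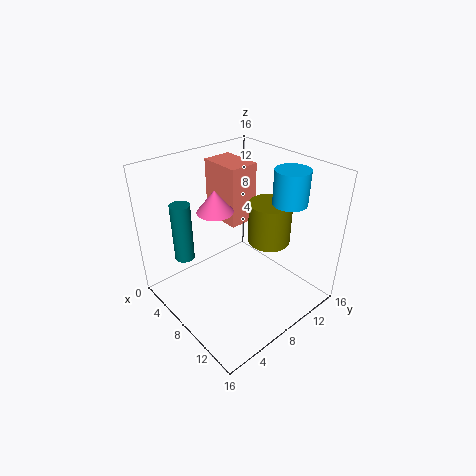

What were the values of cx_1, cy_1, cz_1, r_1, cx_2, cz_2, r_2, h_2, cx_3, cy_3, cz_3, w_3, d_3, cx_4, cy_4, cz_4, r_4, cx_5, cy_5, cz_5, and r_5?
cx_1 = 8.5, cy_1 = 12.5, cz_1 = 6, r_1 = 2.5, cx_2 = 6, cz_2 = 11, r_2 = 2, h_2 = 2.5, cx_3 = 1, cy_3 = 9, cz_3 = 8, w_3 = 5, d_3 = 3.5, cx_4 = 6.5, cy_4 = 2, cz_4 = 7.5, r_4 = 1, cx_5 = 10, cy_5 = 14, cz_5 = 11, r_5 = 2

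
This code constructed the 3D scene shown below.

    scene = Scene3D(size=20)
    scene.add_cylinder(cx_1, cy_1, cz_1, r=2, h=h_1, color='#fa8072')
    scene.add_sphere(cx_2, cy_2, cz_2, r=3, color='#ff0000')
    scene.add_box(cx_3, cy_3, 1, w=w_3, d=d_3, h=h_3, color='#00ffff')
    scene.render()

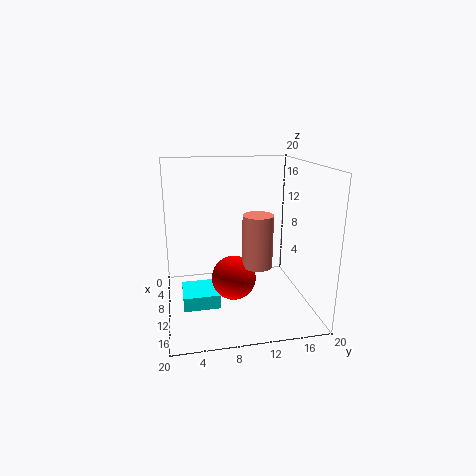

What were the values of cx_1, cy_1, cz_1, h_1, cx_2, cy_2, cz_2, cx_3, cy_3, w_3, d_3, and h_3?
cx_1 = 13; cy_1 = 12; cz_1 = 7; h_1 = 7; cx_2 = 12; cy_2 = 9; cz_2 = 5; cx_3 = 8; cy_3 = 2; w_3 = 5; d_3 = 5; h_3 = 2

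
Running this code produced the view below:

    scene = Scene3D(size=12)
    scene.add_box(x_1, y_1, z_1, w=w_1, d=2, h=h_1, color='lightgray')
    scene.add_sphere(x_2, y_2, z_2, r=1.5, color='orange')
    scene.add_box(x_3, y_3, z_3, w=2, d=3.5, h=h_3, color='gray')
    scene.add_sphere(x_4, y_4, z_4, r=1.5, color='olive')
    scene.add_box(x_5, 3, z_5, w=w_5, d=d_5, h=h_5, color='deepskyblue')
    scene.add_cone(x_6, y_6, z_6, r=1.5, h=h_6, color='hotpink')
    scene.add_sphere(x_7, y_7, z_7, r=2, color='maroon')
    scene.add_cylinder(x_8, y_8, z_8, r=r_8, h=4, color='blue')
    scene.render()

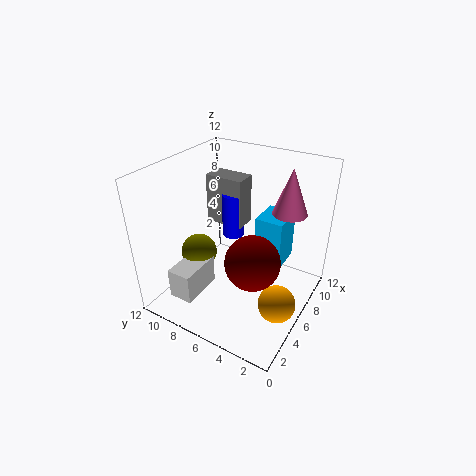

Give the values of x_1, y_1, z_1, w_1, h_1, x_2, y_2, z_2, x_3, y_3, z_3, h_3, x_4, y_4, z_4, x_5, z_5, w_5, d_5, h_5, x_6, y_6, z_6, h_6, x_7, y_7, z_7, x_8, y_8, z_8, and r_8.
x_1 = 1, y_1 = 7.5, z_1 = 2, w_1 = 3.5, h_1 = 2.5, x_2 = 4.5, y_2 = 1.5, z_2 = 2, x_3 = 8, y_3 = 7, z_3 = 5.5, h_3 = 4.5, x_4 = 4.5, y_4 = 9, z_4 = 4.5, x_5 = 8, z_5 = 2.5, w_5 = 3, d_5 = 2.5, h_5 = 4.5, x_6 = 9.5, y_6 = 3, z_6 = 7.5, h_6 = 4, x_7 = 3, y_7 = 3, z_7 = 6.5, x_8 = 8.5, y_8 = 8, z_8 = 4.5, r_8 = 1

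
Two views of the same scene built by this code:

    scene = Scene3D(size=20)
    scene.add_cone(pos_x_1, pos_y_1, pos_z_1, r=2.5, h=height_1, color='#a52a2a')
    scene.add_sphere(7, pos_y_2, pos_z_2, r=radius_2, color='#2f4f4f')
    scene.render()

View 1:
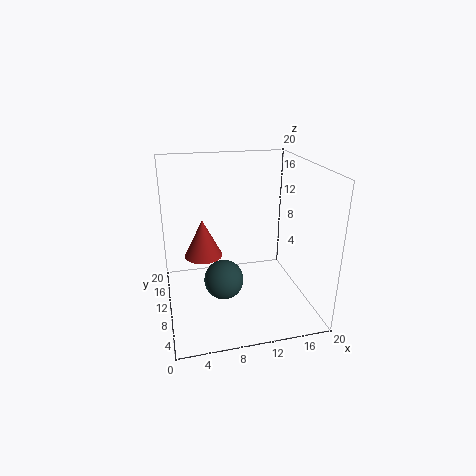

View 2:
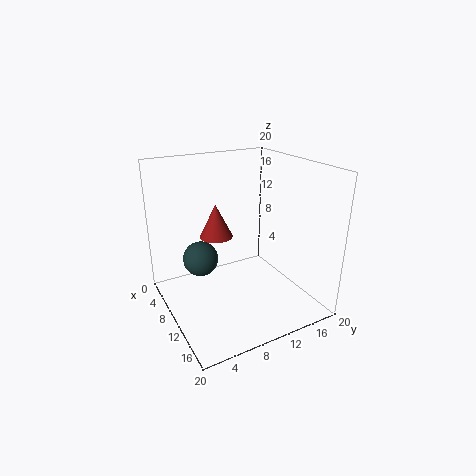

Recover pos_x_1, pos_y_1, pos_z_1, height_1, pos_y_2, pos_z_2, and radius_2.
pos_x_1 = 5
pos_y_1 = 9
pos_z_1 = 8.5
height_1 = 5
pos_y_2 = 5.5
pos_z_2 = 6.5
radius_2 = 2.5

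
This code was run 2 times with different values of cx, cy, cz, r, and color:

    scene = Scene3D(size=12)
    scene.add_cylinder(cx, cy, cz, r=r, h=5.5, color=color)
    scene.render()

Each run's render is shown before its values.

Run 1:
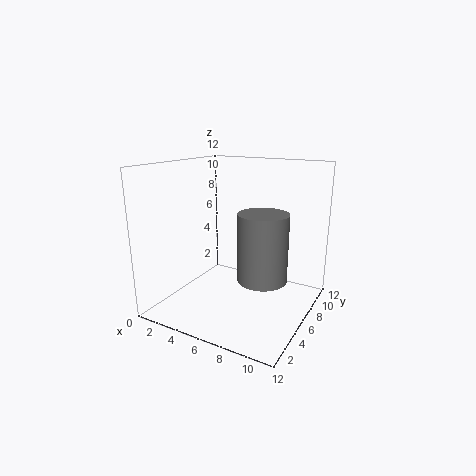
cx = 8.5
cy = 5.5
cz = 3
r = 2
color = 'gray'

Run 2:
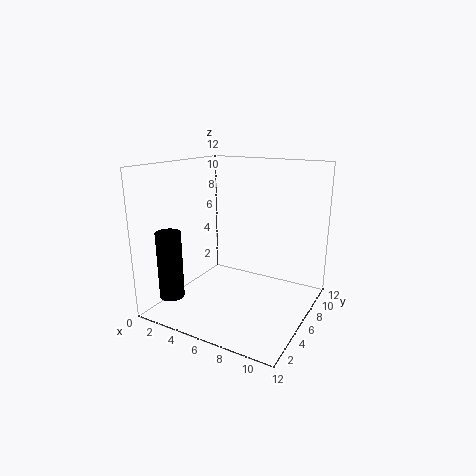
cx = 2
cy = 2
cz = 1.5
r = 1
color = 'black'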